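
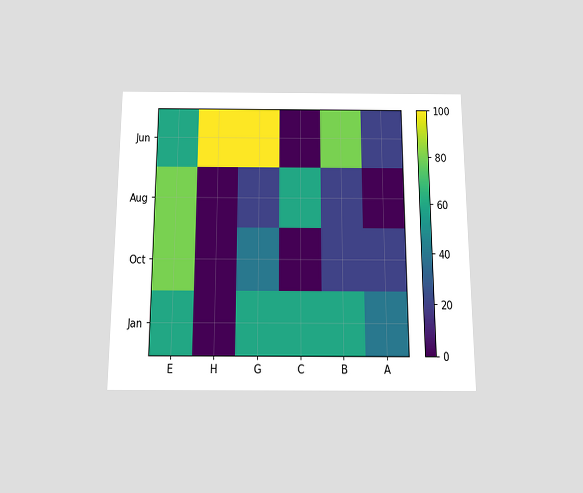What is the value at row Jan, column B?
The chart is viewed slightly from below. Matching cell (Jan, B) against the colorbar gives 60.

60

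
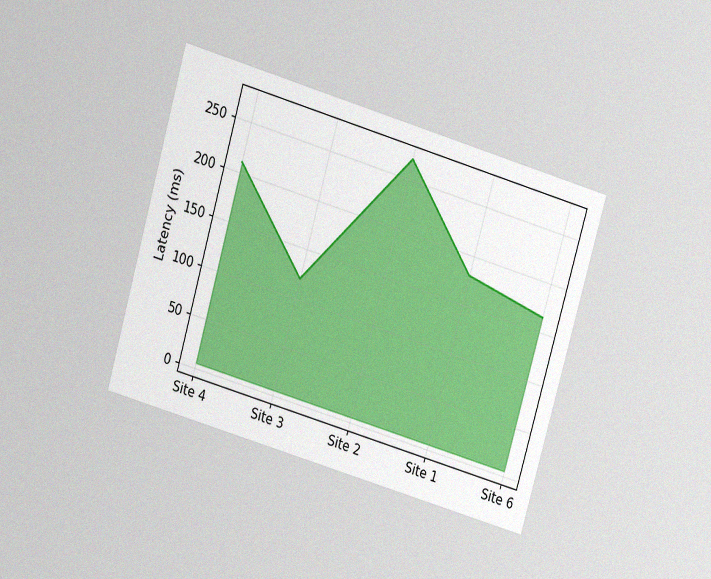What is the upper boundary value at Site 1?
The chart is tilted about 16° clockwise and viewed slightly from above, with some photo noise. At Site 1 the upper boundary is at 180ms.

180ms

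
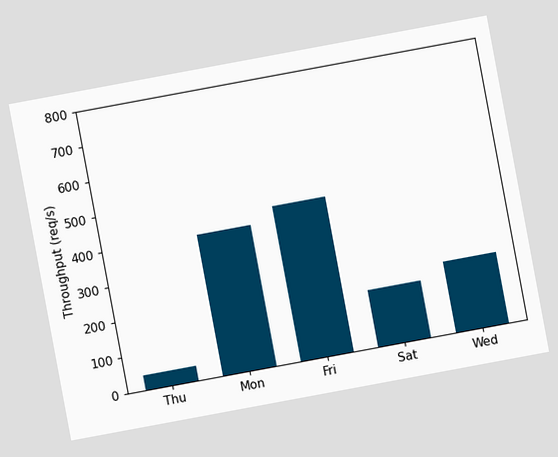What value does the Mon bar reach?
400req/s

The chart is tilted about 11° counter-clockwise. Reading along the chart's y-axis, the Mon bar reaches 400req/s.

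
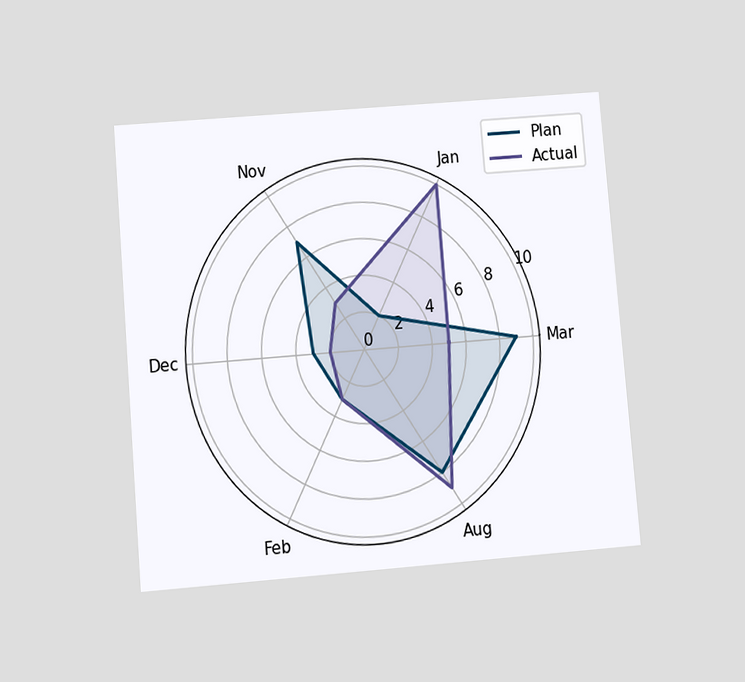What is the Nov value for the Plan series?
7

The chart is tilted about 5° counter-clockwise and viewed slightly from below. On the Nov axis, Plan reaches 7.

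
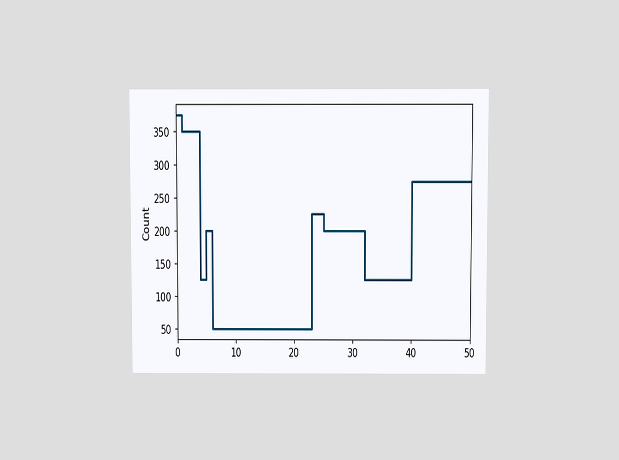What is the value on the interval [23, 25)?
225

The chart is viewed slightly from above. On [23, 25) the step sits at 225.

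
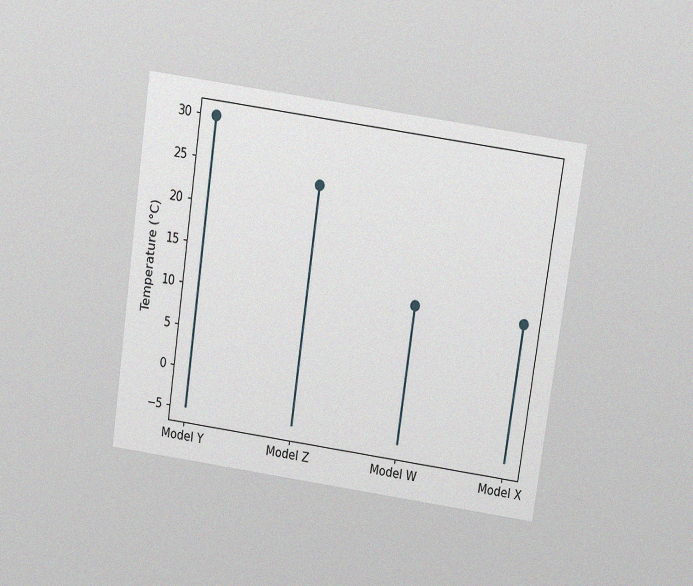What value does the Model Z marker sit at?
The chart is tilted about 8° clockwise and viewed slightly from above, with some photo noise. The Model Z marker sits at 24°C.

24°C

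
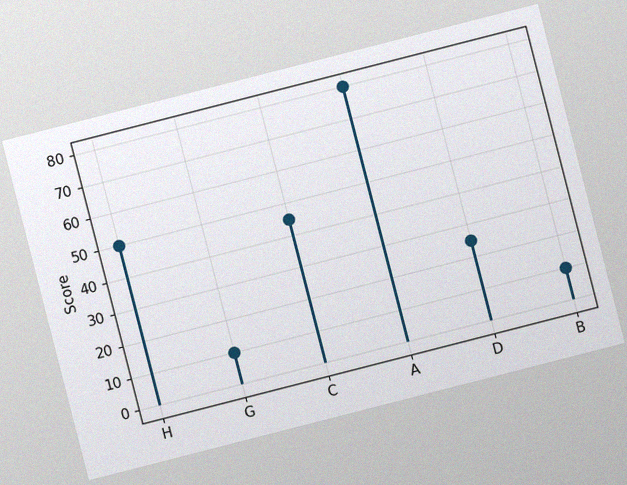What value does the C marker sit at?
The chart is tilted about 14° counter-clockwise, with some photo noise. The C marker sits at 45.

45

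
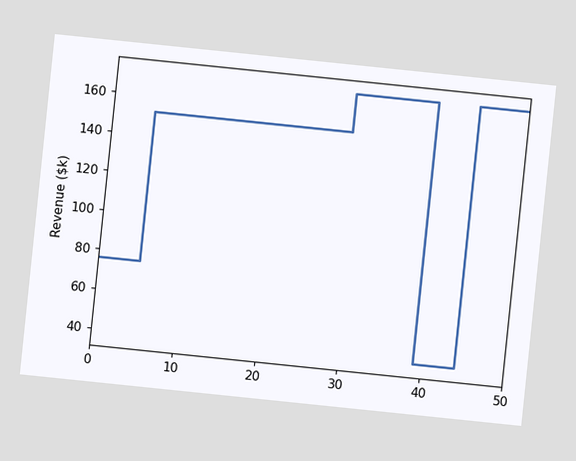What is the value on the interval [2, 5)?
The chart is tilted about 6° clockwise. On [2, 5) the step sits at $76k.

$76k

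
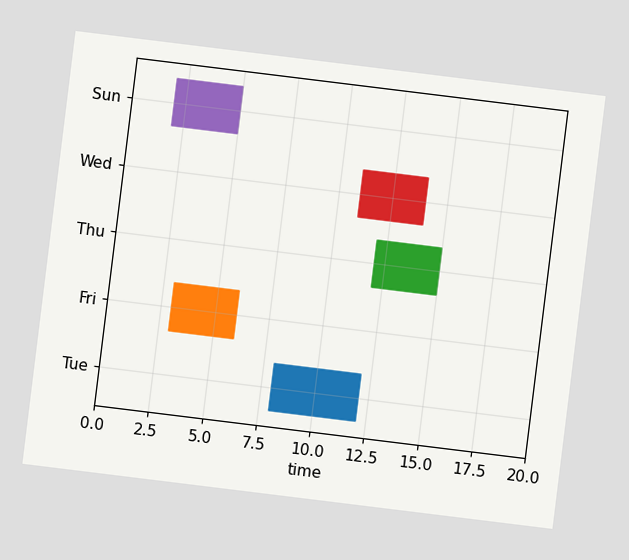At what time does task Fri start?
The chart is tilted about 7° clockwise. The Fri bar begins at t=3.

3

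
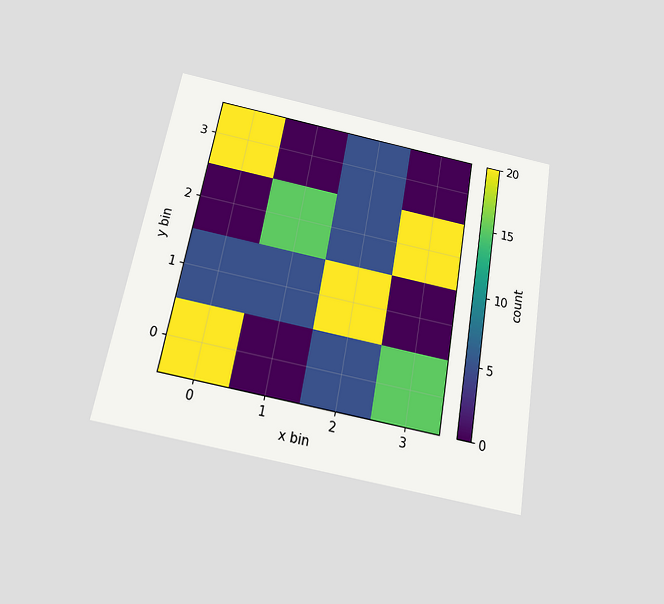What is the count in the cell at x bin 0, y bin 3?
20

The chart is tilted about 10° clockwise and viewed slightly from below. Matching the cell (0, 3) against the colorbar gives 20.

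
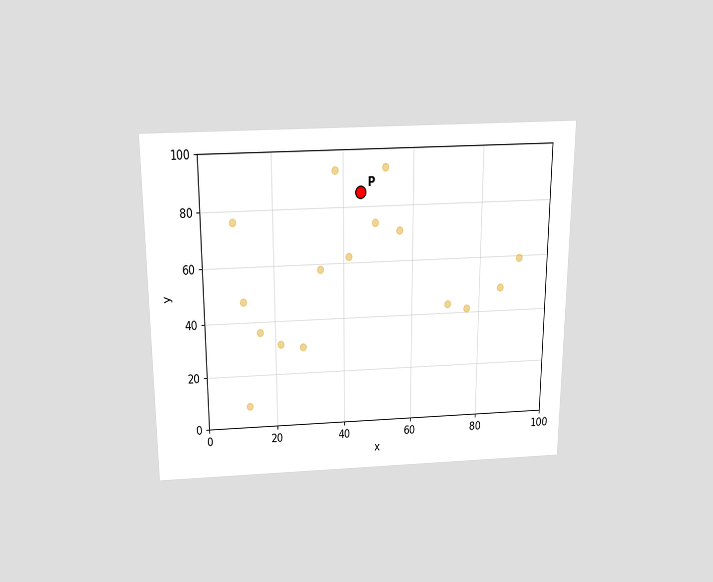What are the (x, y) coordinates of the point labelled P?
The chart is viewed slightly from above. Following the gridlines from P to each axis, P sits at (45, 85).

(45, 85)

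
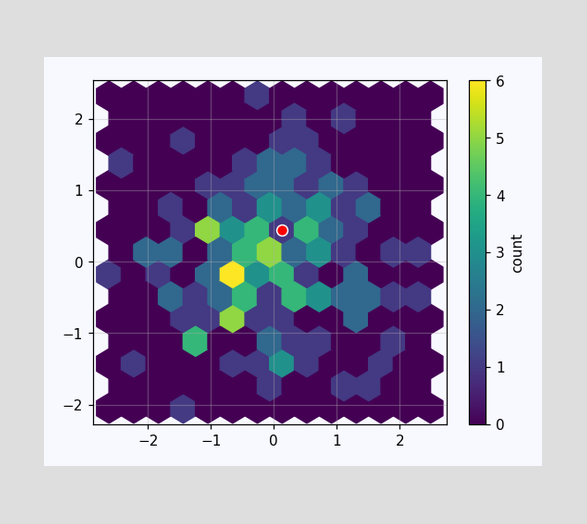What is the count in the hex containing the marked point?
1

The marked hex reads 1 on the colorbar.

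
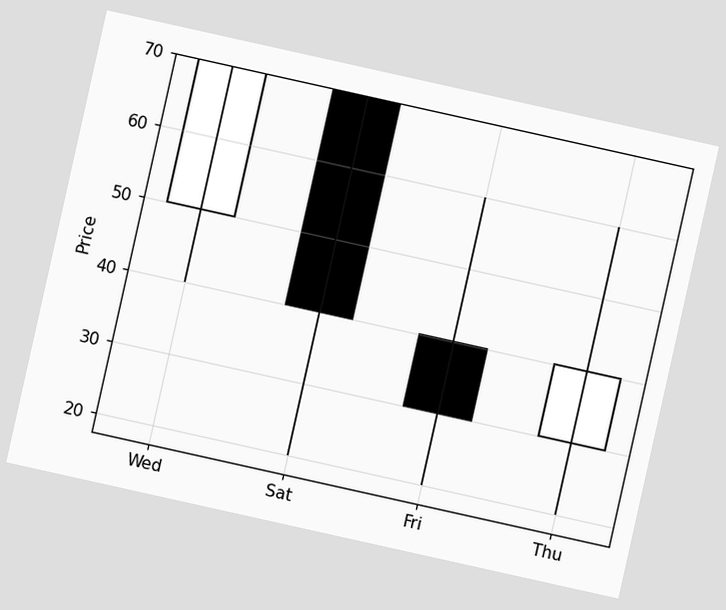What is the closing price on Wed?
70

The chart is tilted about 13° clockwise. The Wed candle closes at 70.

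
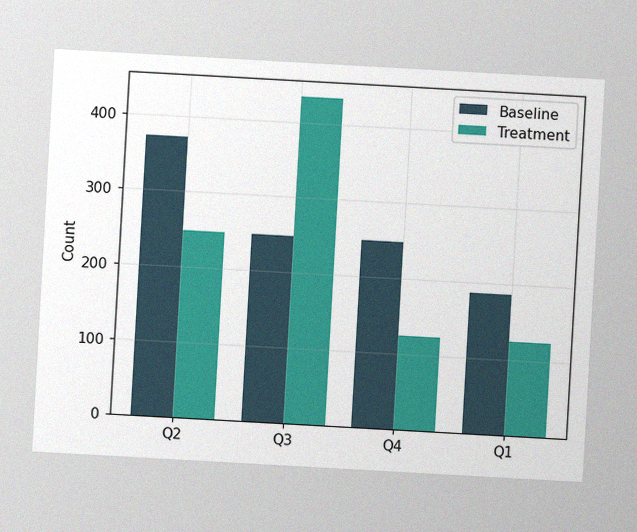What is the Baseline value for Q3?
The chart is tilted about 3° clockwise, with some photo noise. The Baseline bar at Q3 reaches 248 on the y-axis.

248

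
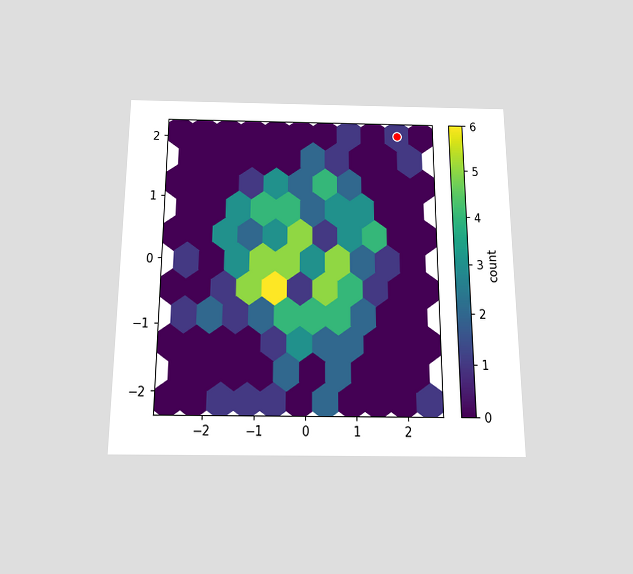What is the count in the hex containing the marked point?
The chart is viewed slightly from below. The marked hex reads 1 on the colorbar.

1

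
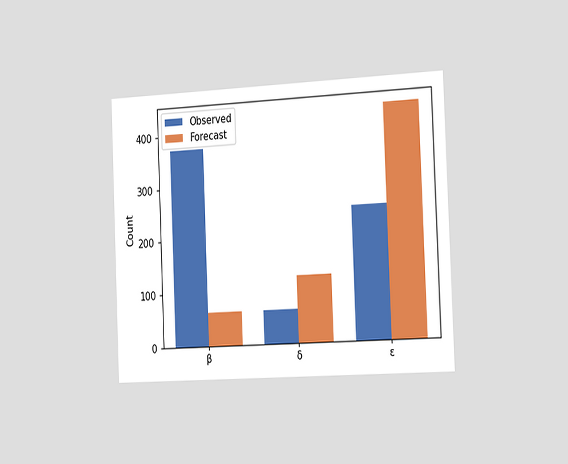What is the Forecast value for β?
62

The chart is tilted about 2° counter-clockwise and viewed slightly from the right. The Forecast bar at β reaches 62 on the y-axis.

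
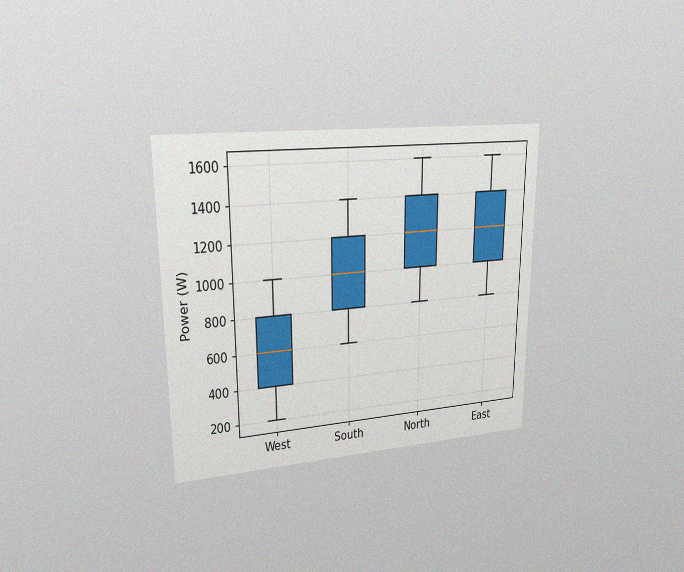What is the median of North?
The chart is viewed at a slight angle, with some photo noise. The median line in the North box sits at 1200W.

1200W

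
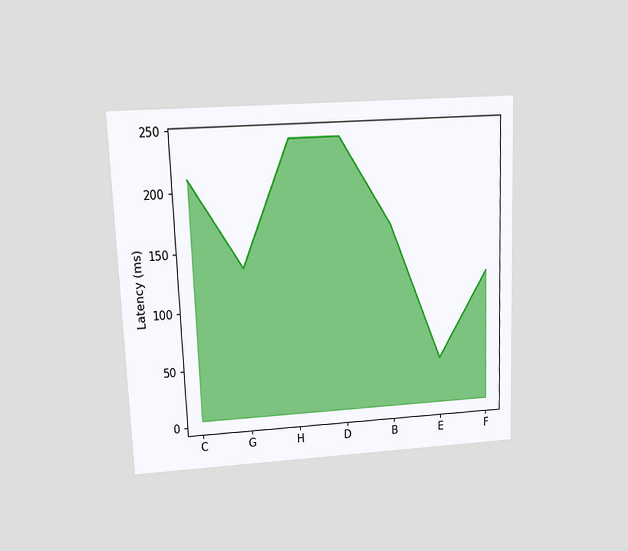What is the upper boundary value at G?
135ms

The chart is tilted about 2° counter-clockwise and viewed at a slight angle. At G the upper boundary is at 135ms.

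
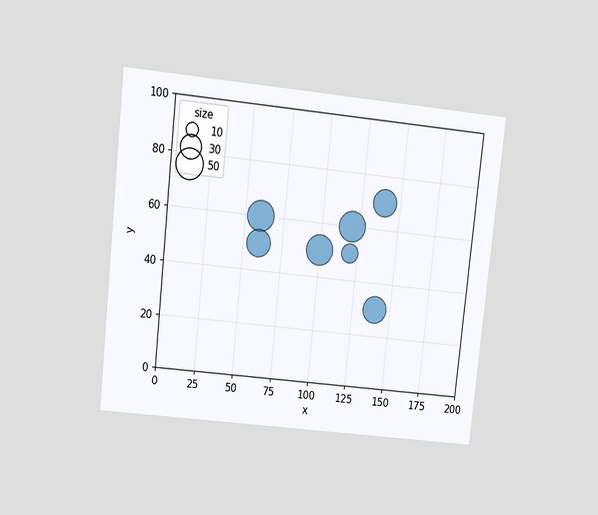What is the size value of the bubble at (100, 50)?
50

The chart is tilted about 6° clockwise and viewed at a slight angle. Matching the bubble at (100, 50) against the size legend gives 50.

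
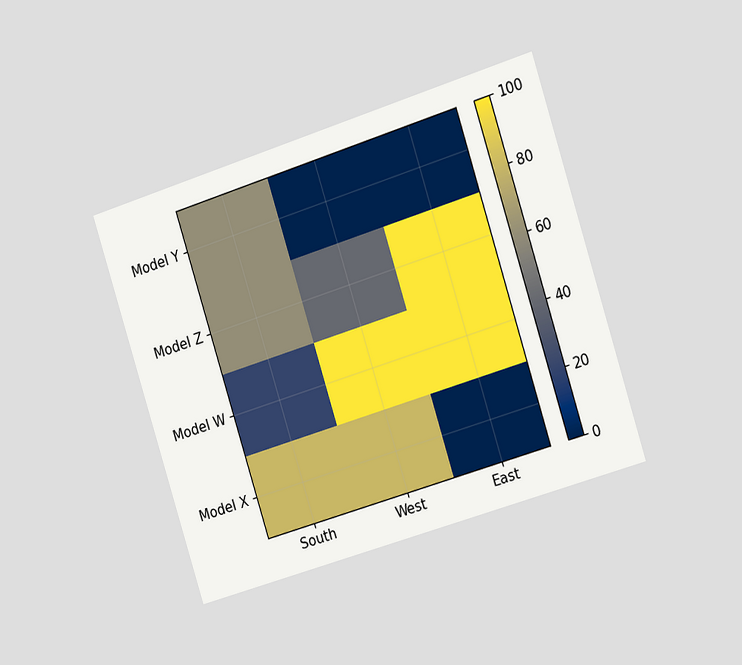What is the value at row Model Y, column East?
0

The chart is tilted about 18° counter-clockwise and viewed slightly from the right. Matching cell (Model Y, East) against the colorbar gives 0.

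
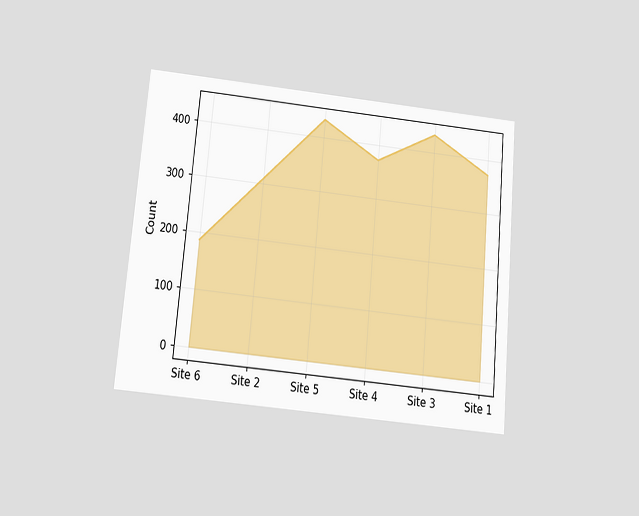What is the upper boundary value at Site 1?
The chart is tilted about 5° clockwise and viewed slightly from below. At Site 1 the upper boundary is at 372.

372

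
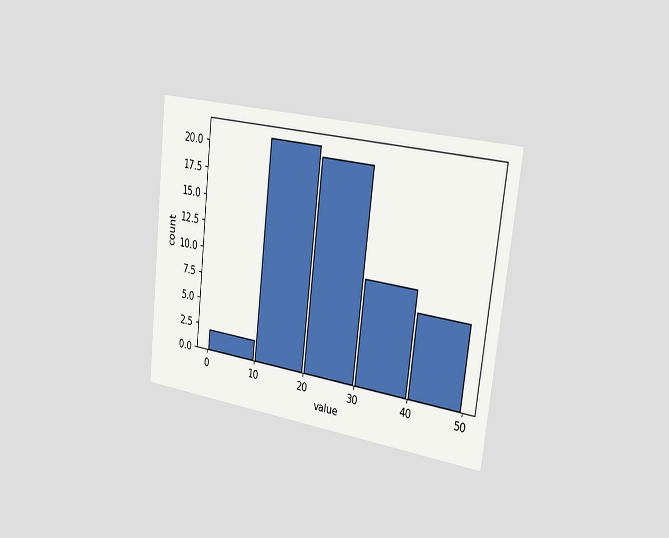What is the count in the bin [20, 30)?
The chart is tilted about 7° clockwise and viewed slightly from the right. The [20, 30) bin has height 20.

20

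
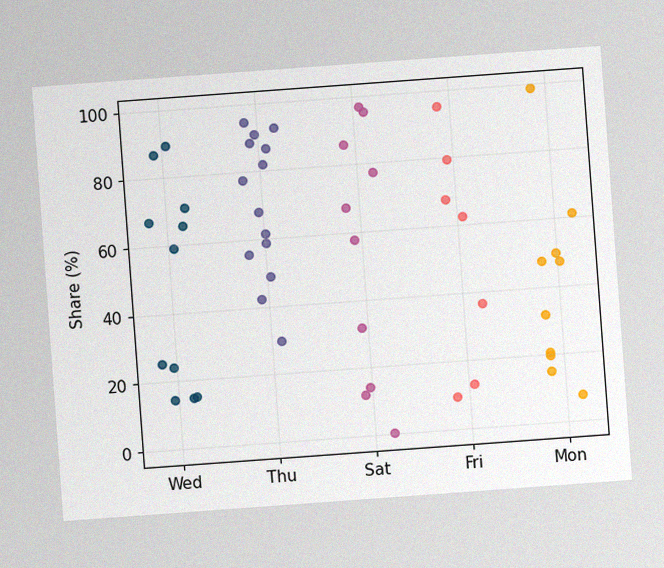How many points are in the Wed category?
11

The chart is tilted about 4° counter-clockwise, with some photo noise. Counting the markers in the Wed column gives 11.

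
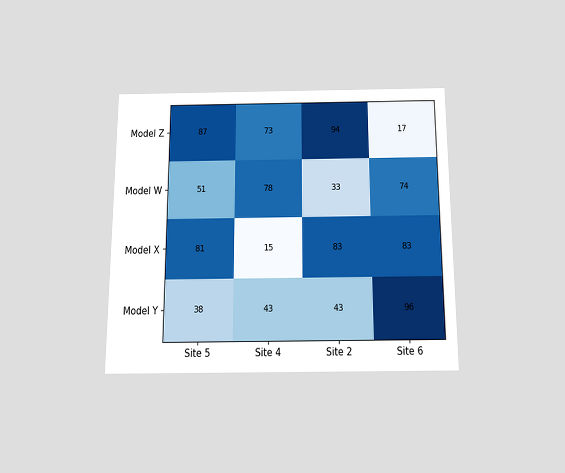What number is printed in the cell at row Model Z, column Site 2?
The chart is viewed slightly from below. The (Model Z, Site 2) cell reads 94.

94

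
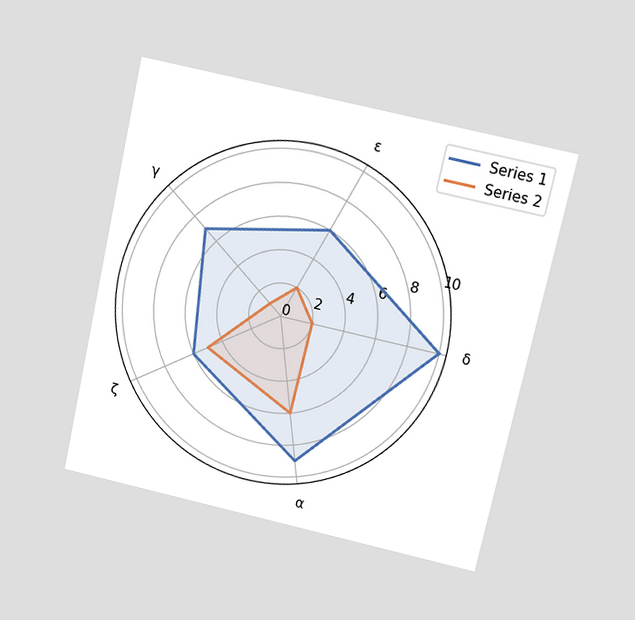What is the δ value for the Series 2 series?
The chart is tilted about 13° clockwise and viewed at a slight angle. On the δ axis, Series 2 reaches 2.

2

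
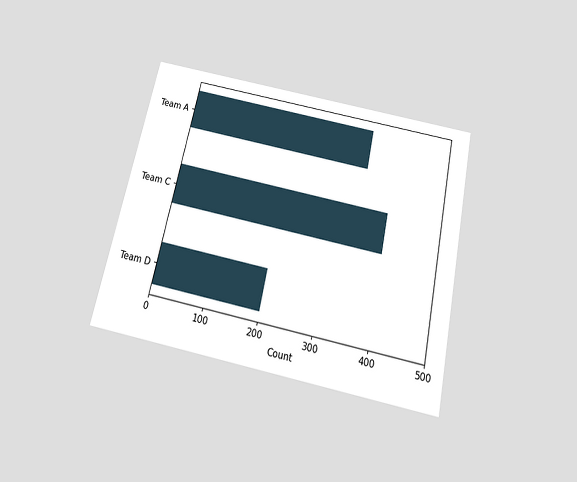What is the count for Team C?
400

The chart is tilted about 12° clockwise and viewed slightly from below. Reading along the chart's x-axis, the Team C bar reaches 400.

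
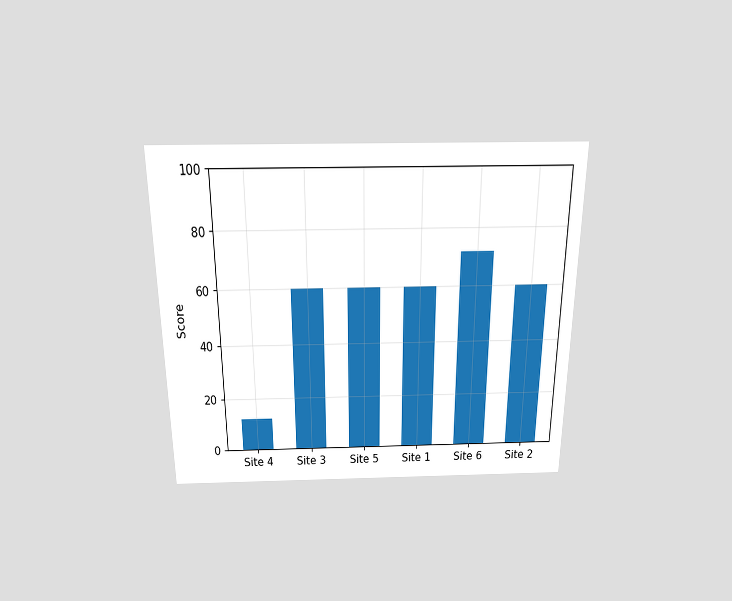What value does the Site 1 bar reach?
The chart is viewed slightly from above. Reading along the chart's y-axis, the Site 1 bar reaches 60.

60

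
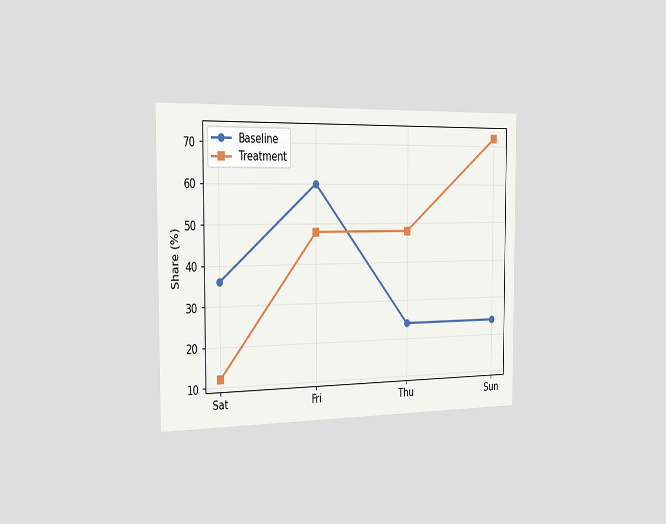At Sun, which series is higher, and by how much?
The chart is viewed slightly from the left. At Sun, Treatment sits above the other line by 48%.

Treatment, by 48%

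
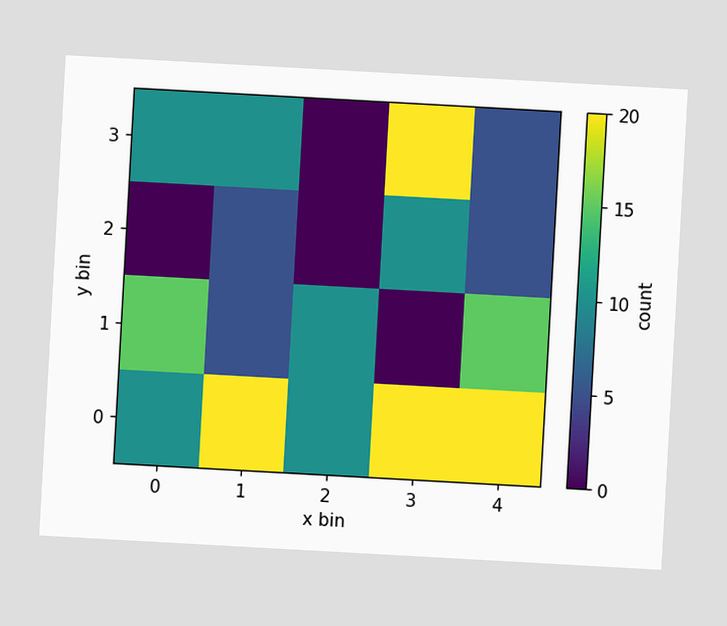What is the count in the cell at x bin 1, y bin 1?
5

The chart is tilted about 3° clockwise. Matching the cell (1, 1) against the colorbar gives 5.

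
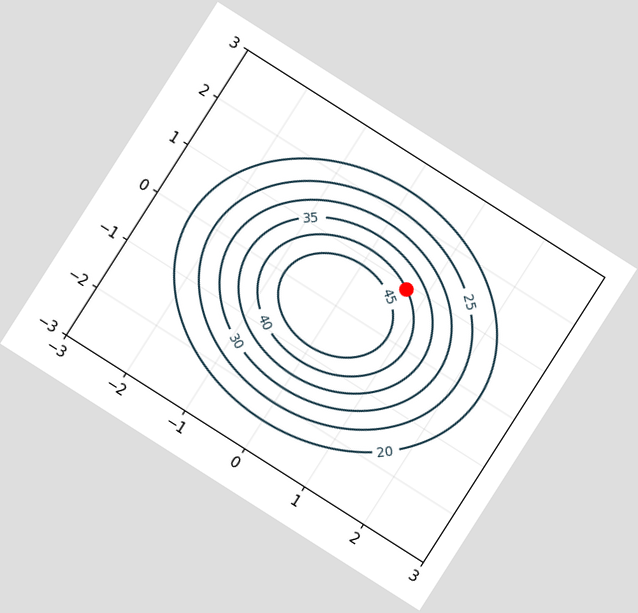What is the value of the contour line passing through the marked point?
The chart is tilted about 32° clockwise. The marked point sits on the contour labelled 40.

40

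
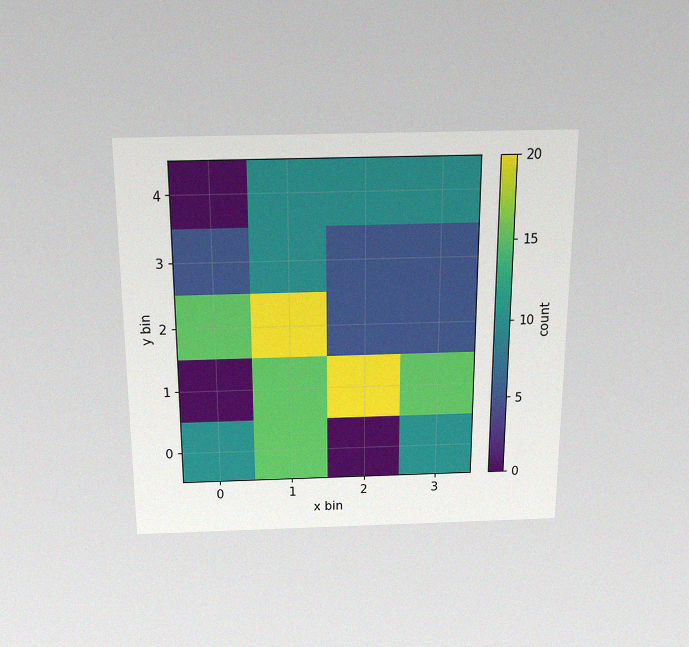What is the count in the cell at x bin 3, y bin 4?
The chart is viewed slightly from above, with some photo noise. Matching the cell (3, 4) against the colorbar gives 10.

10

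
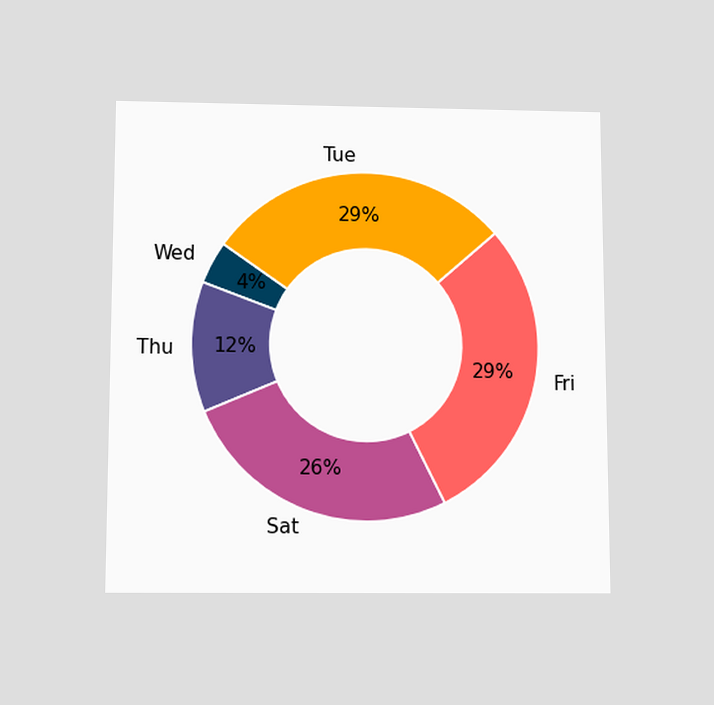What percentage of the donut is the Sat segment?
26%

The chart is viewed slightly from below. The Sat segment takes up 26% of the ring.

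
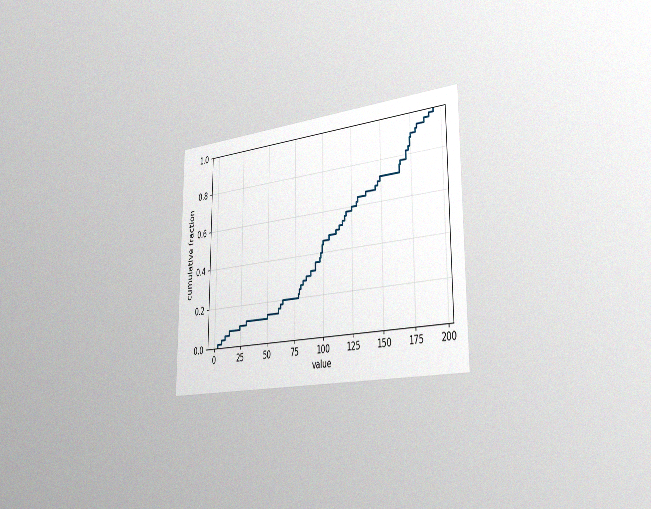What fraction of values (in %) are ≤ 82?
28%

The chart is viewed slightly from the right, with some photo noise. At x=82 the ECDF step is at 28%.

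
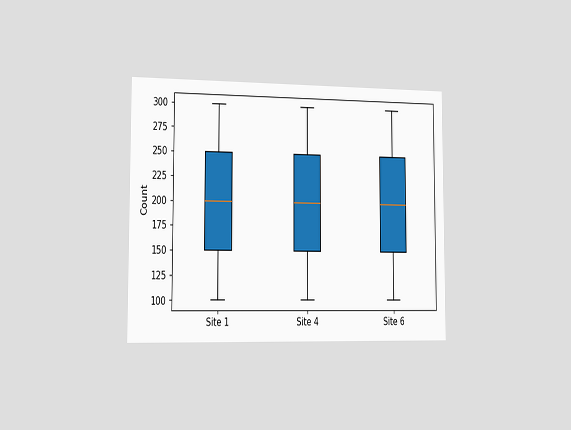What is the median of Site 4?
200

The chart is viewed slightly from the left. The median line in the Site 4 box sits at 200.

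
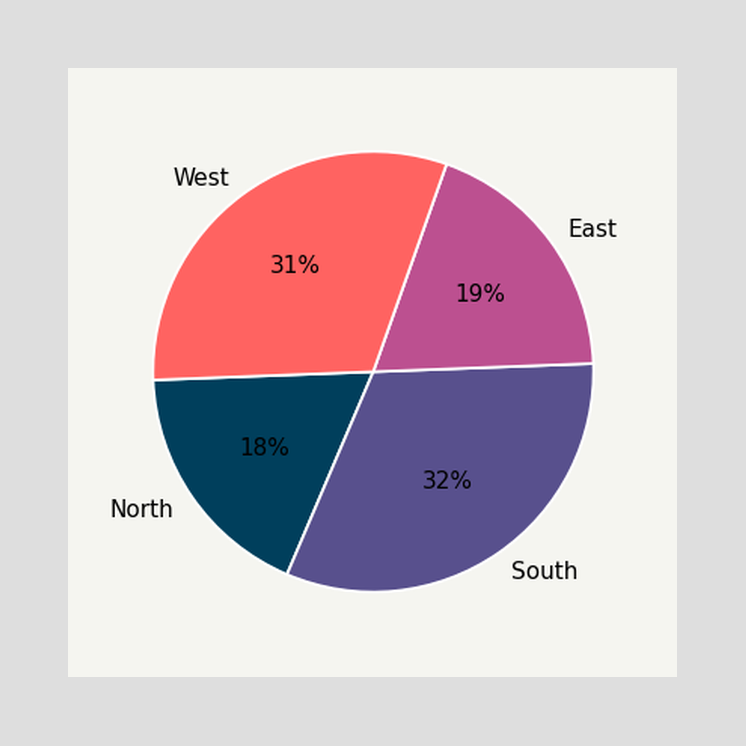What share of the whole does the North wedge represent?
18%

The North slice takes up 18% of the pie.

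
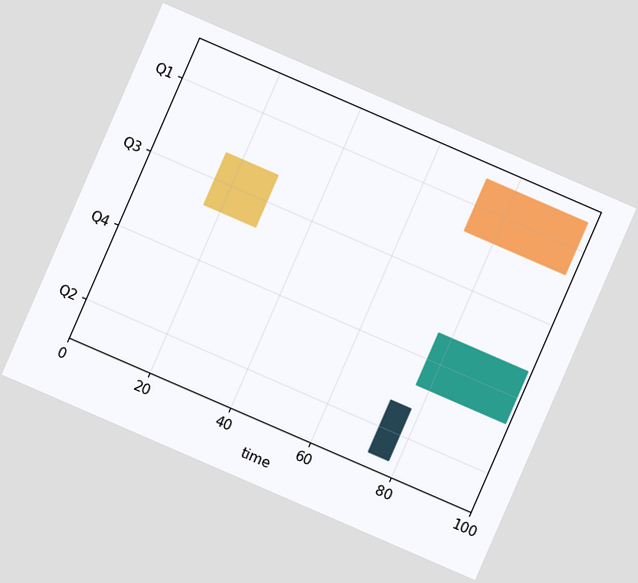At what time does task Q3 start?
16

The chart is tilted about 23° clockwise. The Q3 bar begins at t=16.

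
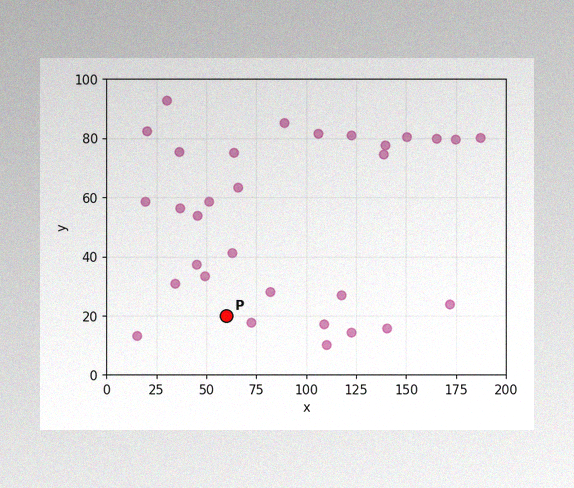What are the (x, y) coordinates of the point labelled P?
(60, 20)

The image has some photo noise and uneven lighting. Following the gridlines from P to each axis, P sits at (60, 20).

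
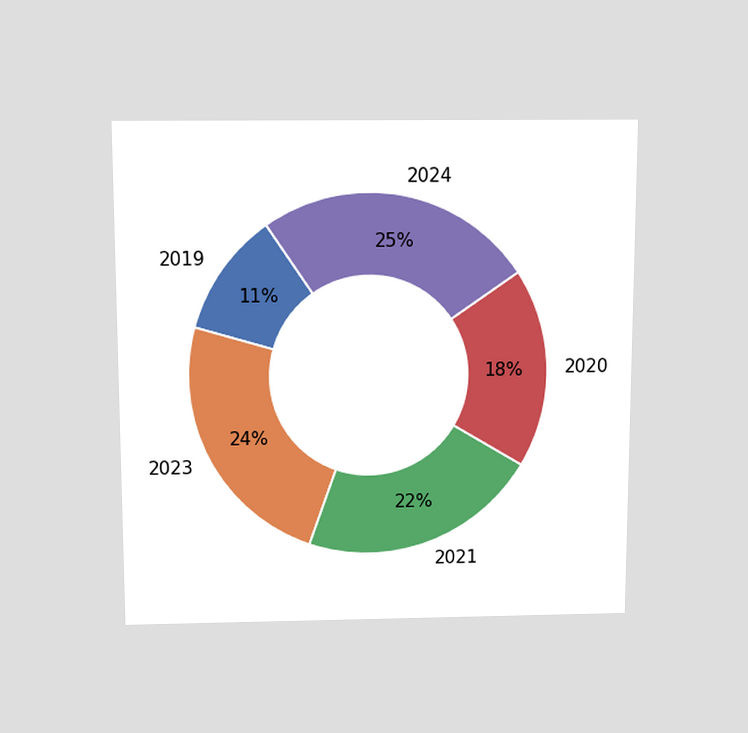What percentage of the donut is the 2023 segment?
24%

The chart is viewed slightly from above. The 2023 segment takes up 24% of the ring.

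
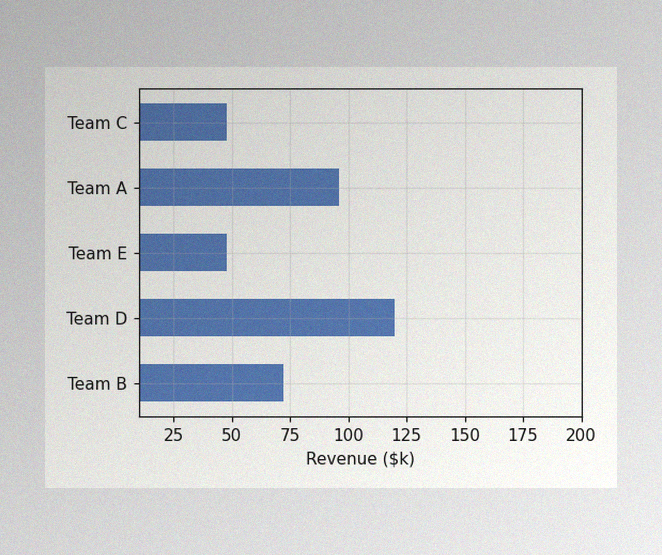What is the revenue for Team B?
$72k

The image has some photo noise and uneven lighting. Reading along the chart's x-axis, the Team B bar reaches $72k.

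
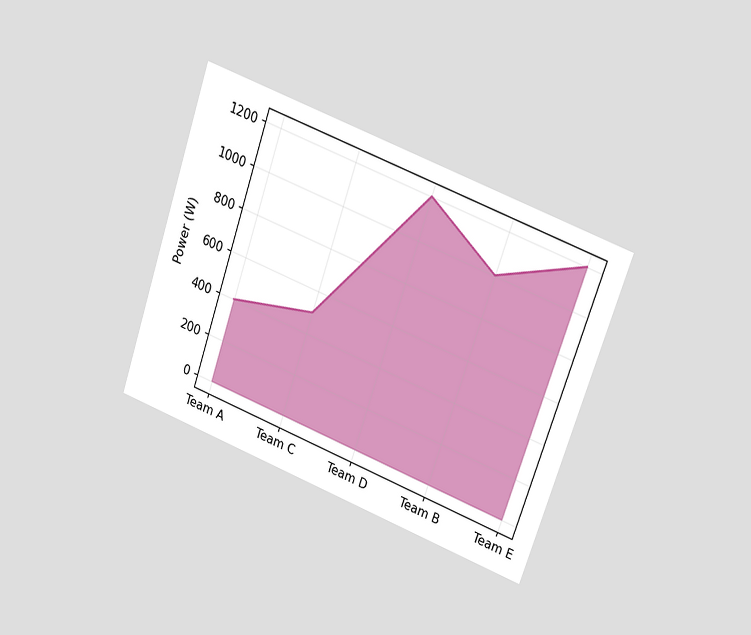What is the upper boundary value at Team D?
1200W

The chart is tilted about 19° clockwise and viewed at a slight angle. At Team D the upper boundary is at 1200W.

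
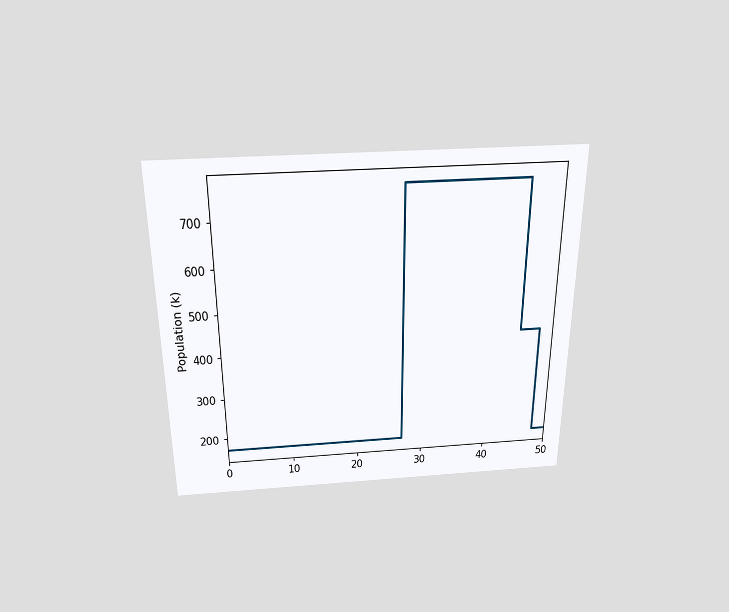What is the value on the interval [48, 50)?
170k

The chart is viewed slightly from above. On [48, 50) the step sits at 170k.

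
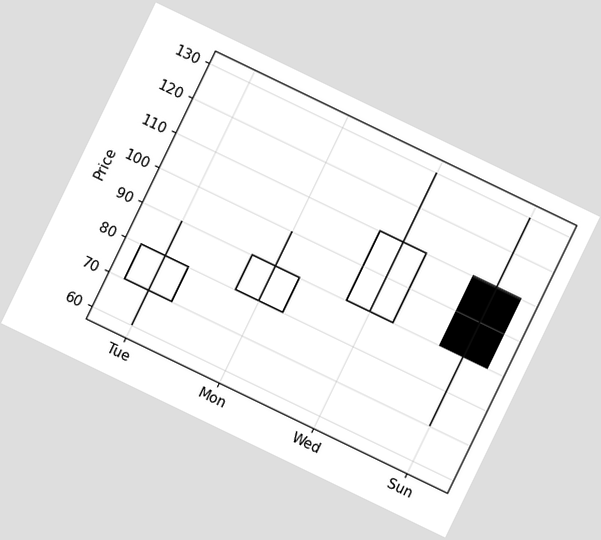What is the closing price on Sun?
90

The chart is tilted about 26° clockwise. The Sun candle closes at 90.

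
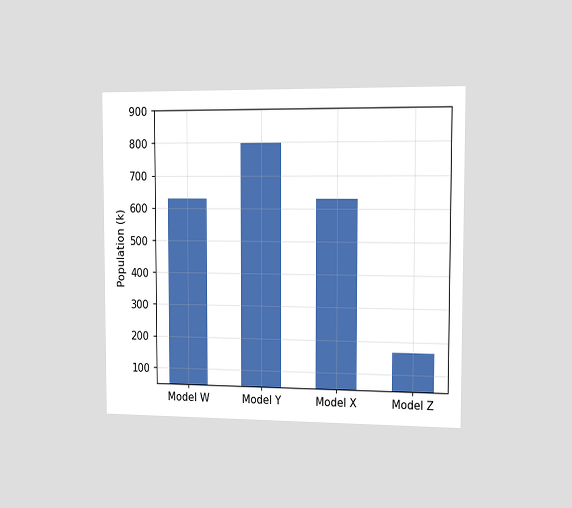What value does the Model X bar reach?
The chart is viewed slightly from the right. Reading along the chart's y-axis, the Model X bar reaches 630k.

630k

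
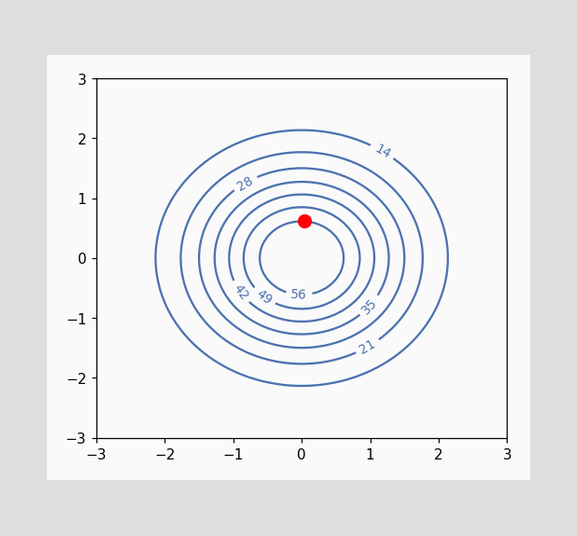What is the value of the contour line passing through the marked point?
The marked point sits on the contour labelled 56.

56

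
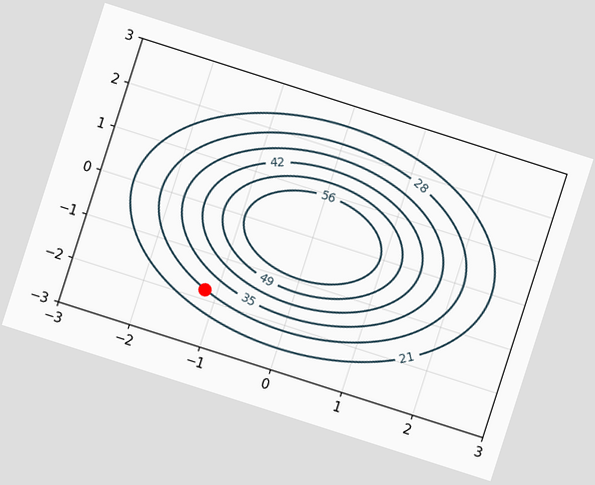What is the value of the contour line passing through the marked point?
28

The chart is tilted about 18° clockwise. The marked point sits on the contour labelled 28.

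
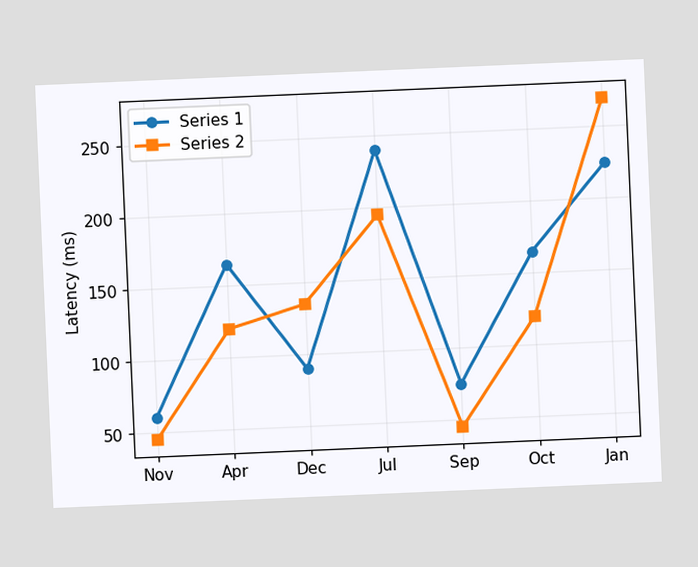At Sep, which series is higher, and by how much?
Series 1, by 30ms

The chart is tilted about 2° counter-clockwise. At Sep, Series 1 sits above the other line by 30ms.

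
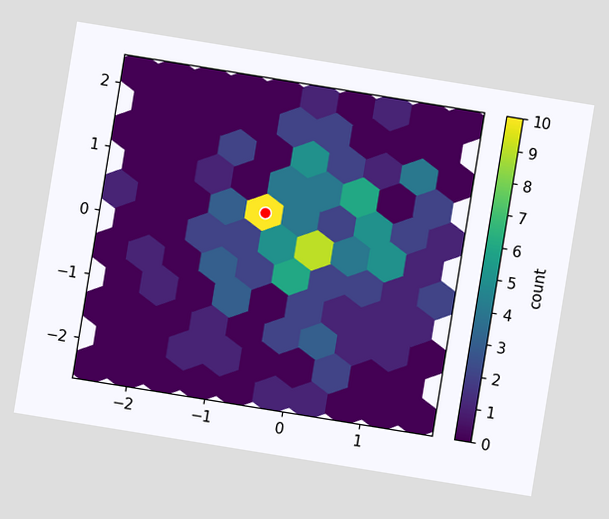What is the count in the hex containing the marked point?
10

The chart is tilted about 9° clockwise. The marked hex reads 10 on the colorbar.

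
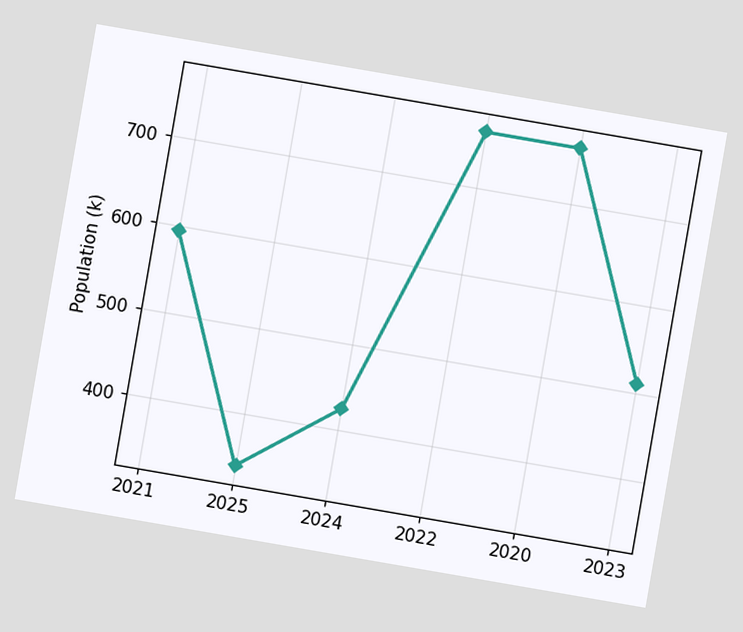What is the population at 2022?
765k

The chart is tilted about 10° clockwise. At 2022, the line is at 765k.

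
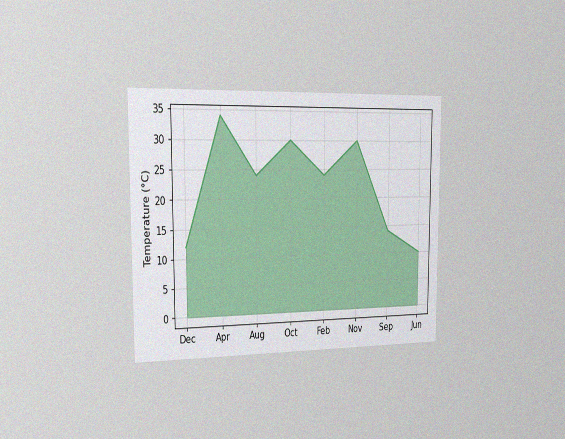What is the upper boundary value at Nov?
30°C

The chart is viewed slightly from the left, with some photo noise. At Nov the upper boundary is at 30°C.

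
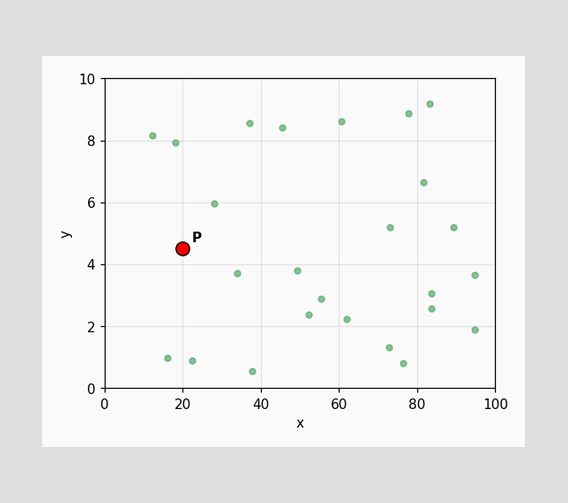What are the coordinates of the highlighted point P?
Following the gridlines from P to each axis, P sits at (20, 4.5).

(20, 4.5)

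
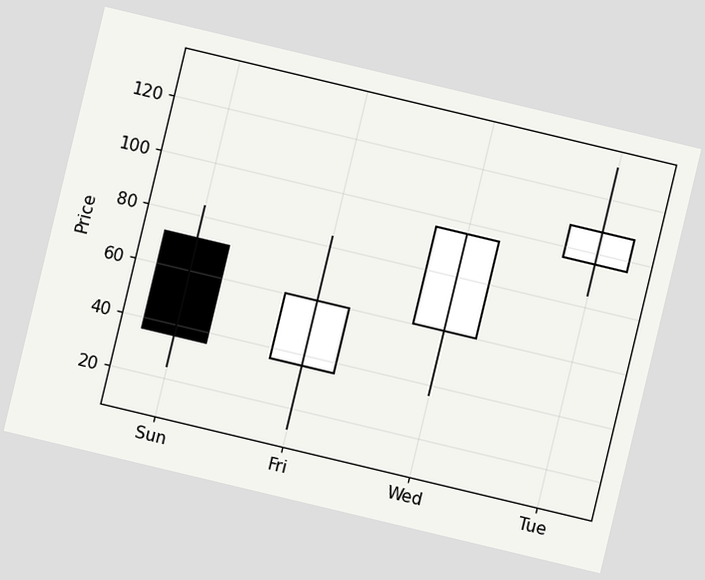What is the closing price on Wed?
96

The chart is tilted about 13° clockwise. The Wed candle closes at 96.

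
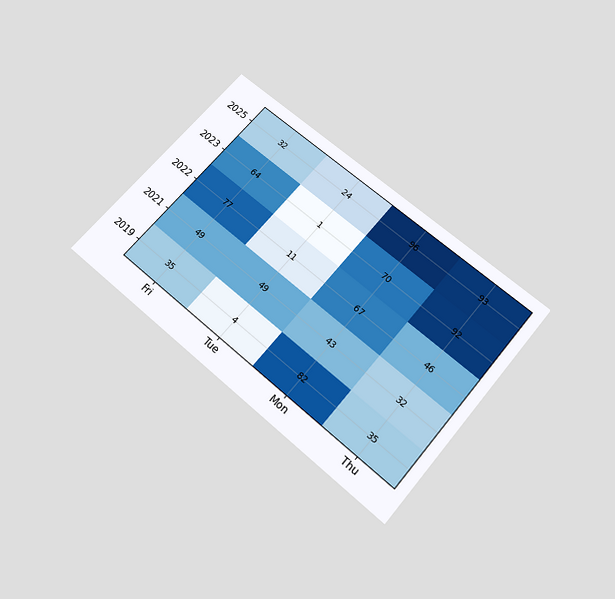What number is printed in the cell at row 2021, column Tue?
The chart is tilted about 40° clockwise and viewed slightly from below. The (2021, Tue) cell reads 49.

49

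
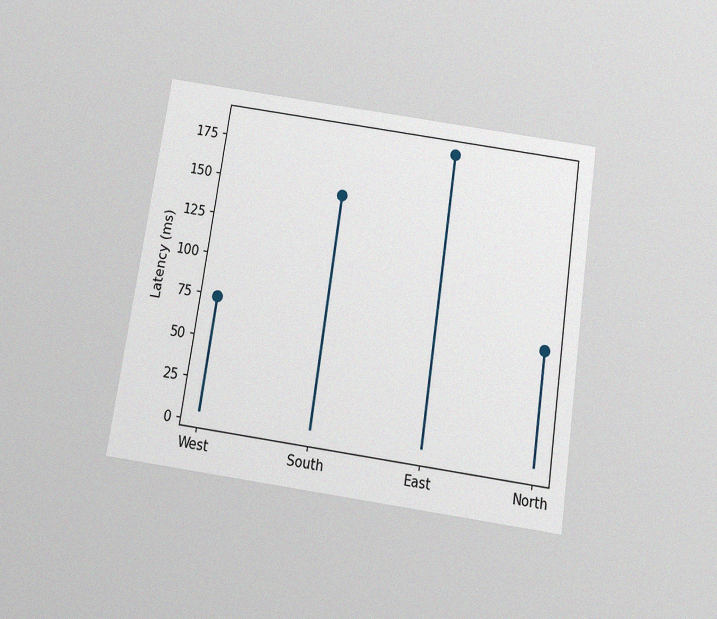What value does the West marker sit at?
74ms

The chart is tilted about 8° clockwise and viewed slightly from below, with some photo noise. The West marker sits at 74ms.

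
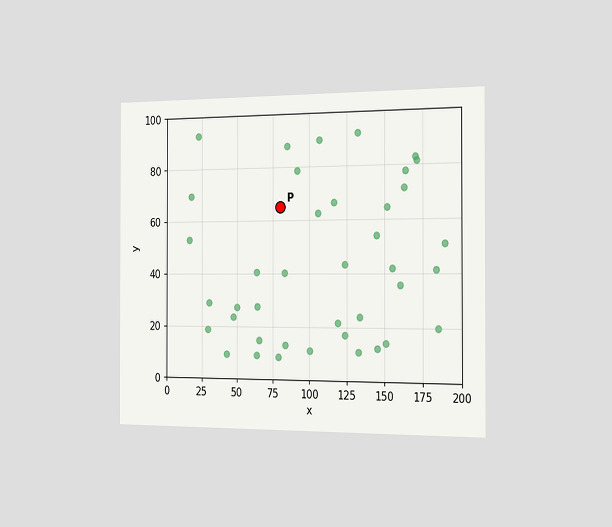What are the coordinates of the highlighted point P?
The chart is viewed slightly from the right. Following the gridlines from P to each axis, P sits at (80, 65).

(80, 65)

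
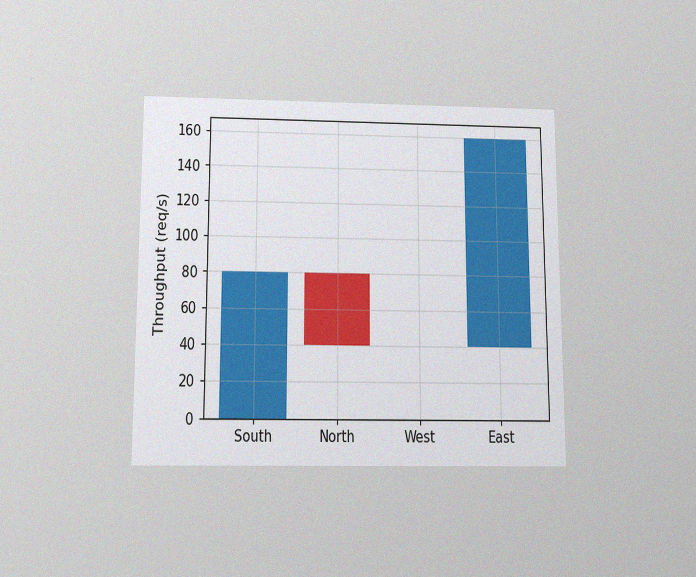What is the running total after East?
160req/s

The chart is viewed slightly from below, with some photo noise. After East the running total reaches 160req/s.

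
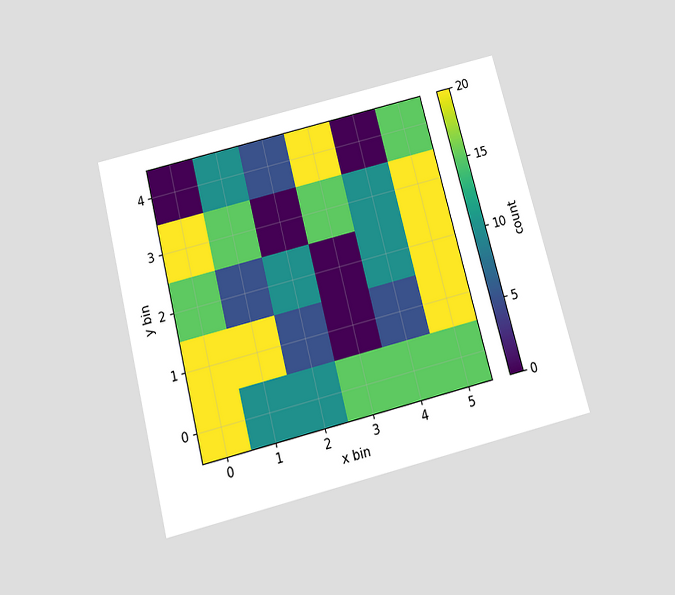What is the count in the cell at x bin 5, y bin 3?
20

The chart is tilted about 14° counter-clockwise and viewed slightly from below. Matching the cell (5, 3) against the colorbar gives 20.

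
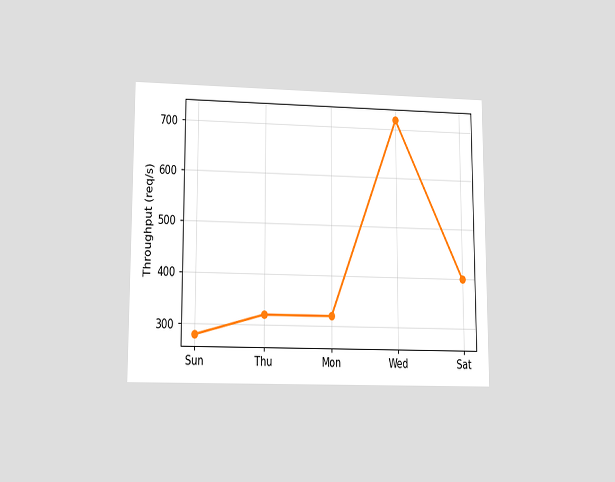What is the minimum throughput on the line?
The chart is viewed at a slight angle. The lowest point is at Sun, and reading across to the y-axis gives 280req/s.

280req/s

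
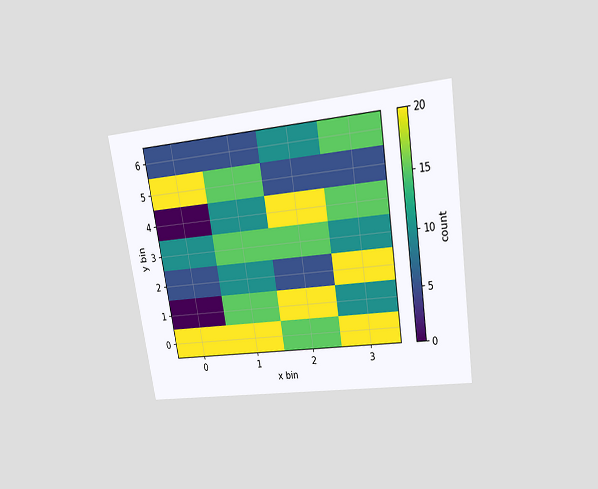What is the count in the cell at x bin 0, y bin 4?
The chart is tilted about 9° counter-clockwise and viewed at a slight angle. Matching the cell (0, 4) against the colorbar gives 0.

0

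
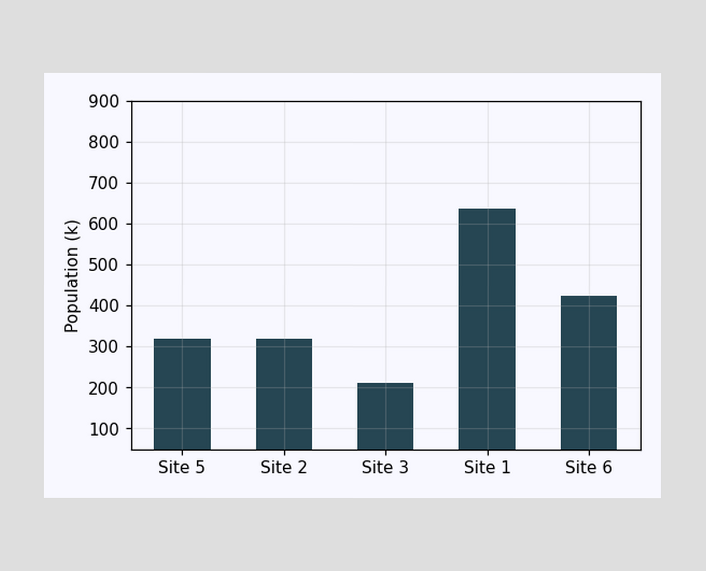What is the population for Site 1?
Reading along the chart's y-axis, the Site 1 bar reaches 636k.

636k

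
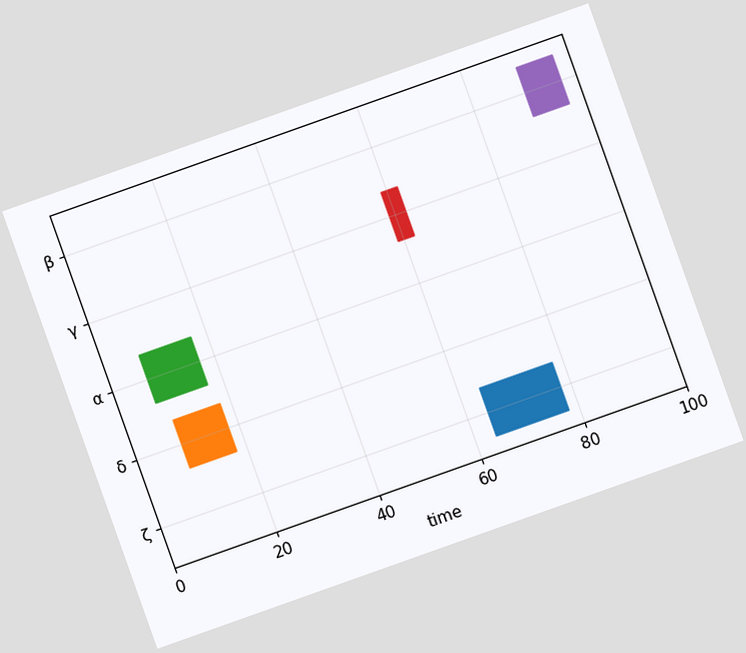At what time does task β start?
90

The chart is tilted about 20° counter-clockwise. The β bar begins at t=90.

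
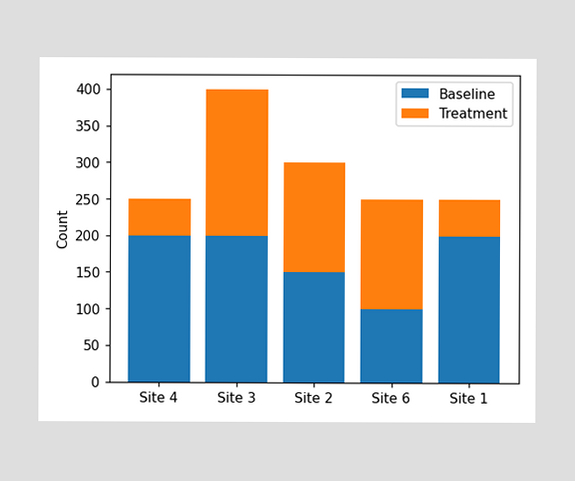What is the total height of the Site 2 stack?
The Site 2 stack's top reaches 300 on the y-axis.

300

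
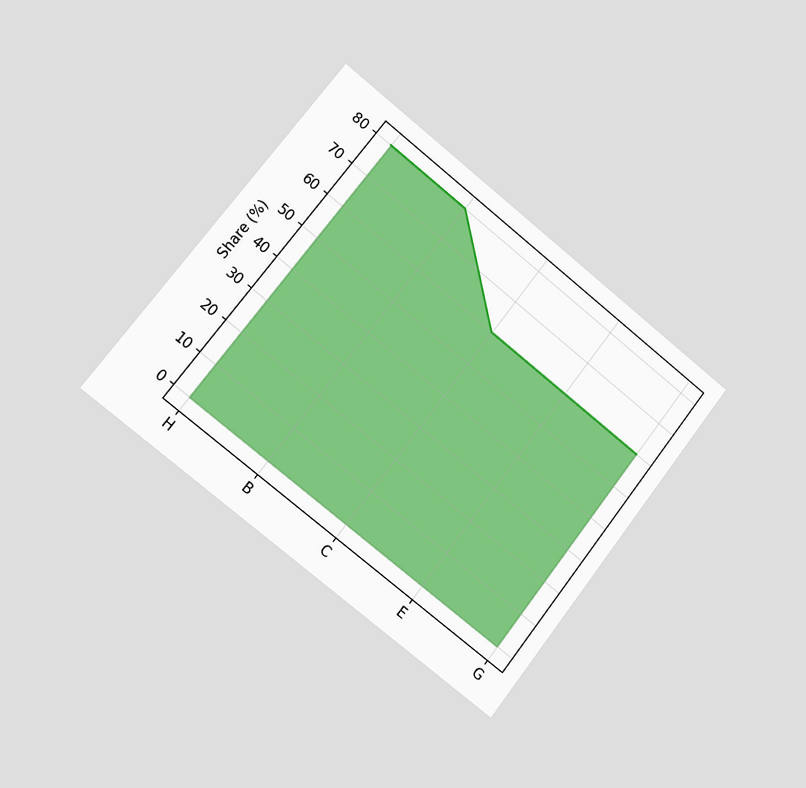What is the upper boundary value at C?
60%

The chart is tilted about 38° clockwise and viewed slightly from the left. At C the upper boundary is at 60%.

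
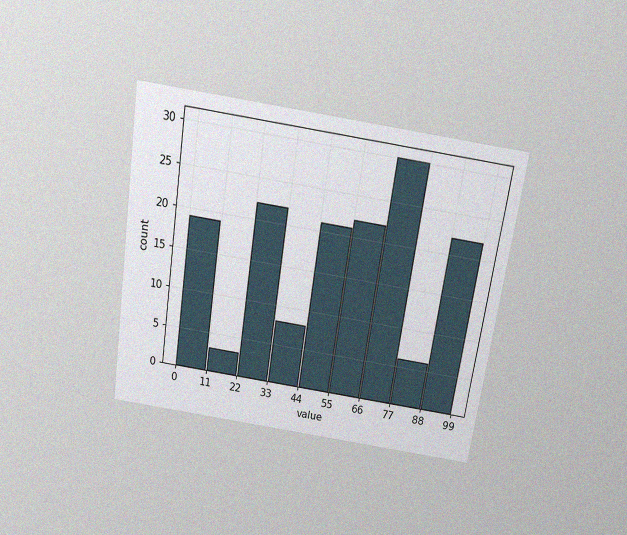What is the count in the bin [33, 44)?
8

The chart is tilted about 9° clockwise and viewed slightly from above, with some photo noise. The [33, 44) bin has height 8.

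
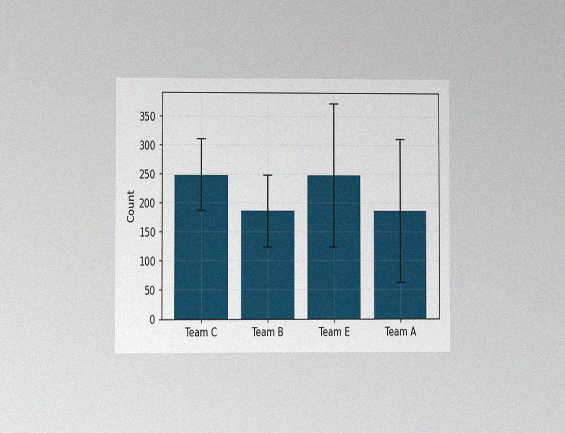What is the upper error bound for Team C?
310

The chart is viewed at a slight angle, with some photo noise. The Team C bar's upper whisker reaches 310.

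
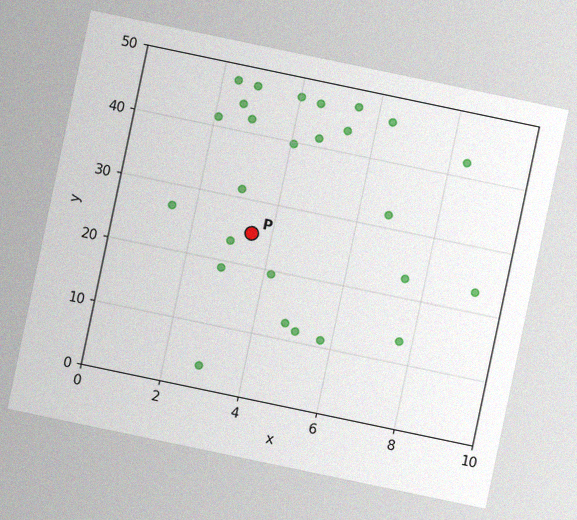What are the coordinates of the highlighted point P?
The chart is tilted about 12° clockwise, with some photo noise. Following the gridlines from P to each axis, P sits at (3.5, 25).

(3.5, 25)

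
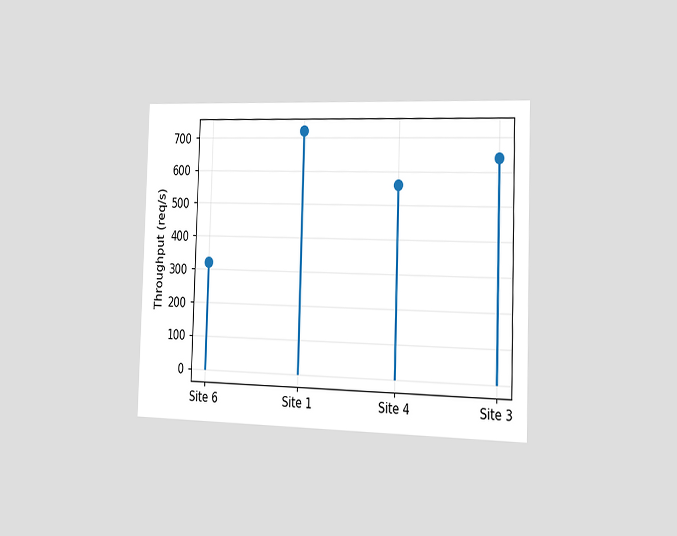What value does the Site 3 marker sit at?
640req/s

The chart is viewed slightly from the right. The Site 3 marker sits at 640req/s.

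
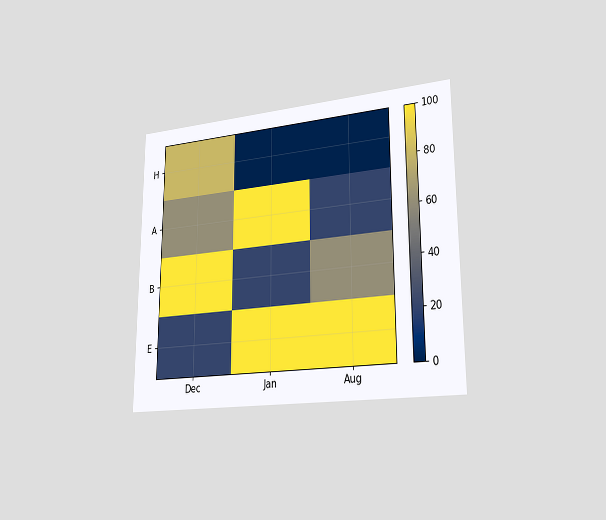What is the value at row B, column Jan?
The chart is viewed slightly from the right. Matching cell (B, Jan) against the colorbar gives 20.

20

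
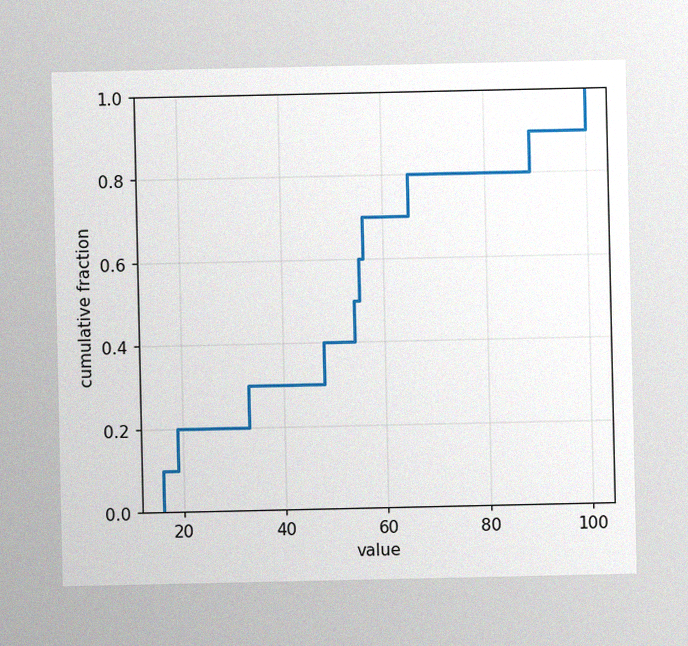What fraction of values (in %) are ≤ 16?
10%

The image has some photo noise and uneven lighting. At x=16 the ECDF step is at 10%.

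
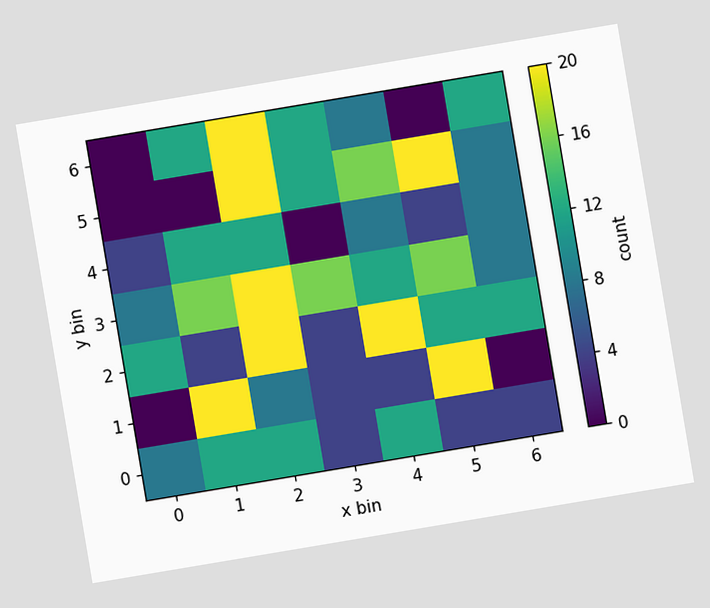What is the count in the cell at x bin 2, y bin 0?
12

The chart is tilted about 10° counter-clockwise. Matching the cell (2, 0) against the colorbar gives 12.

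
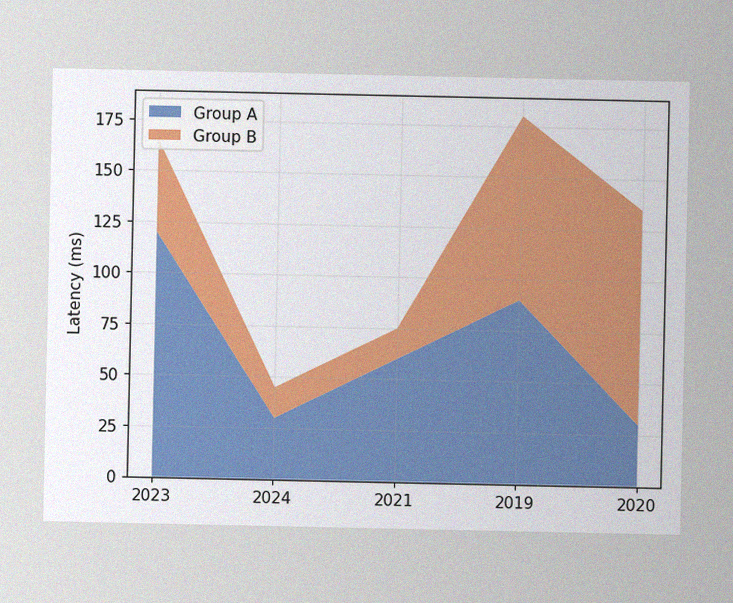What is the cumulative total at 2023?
The image has some photo noise and uneven lighting. The stacked total at 2023 reaches 165ms.

165ms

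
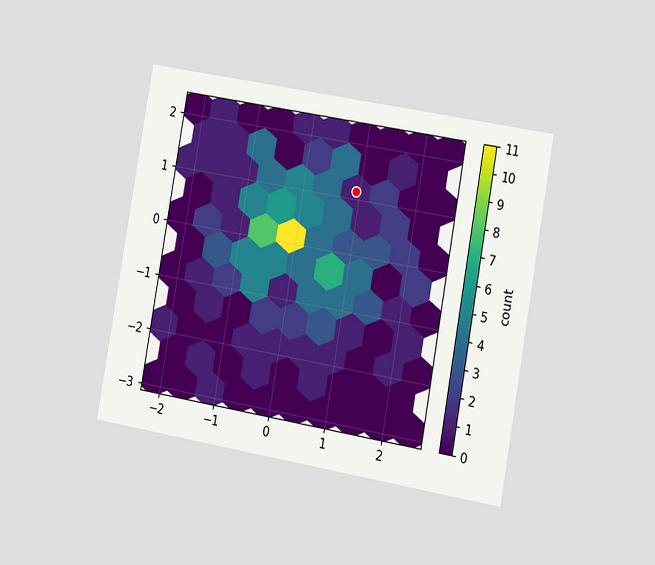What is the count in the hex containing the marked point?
The chart is tilted about 10° clockwise and viewed slightly from the right. The marked hex reads 1 on the colorbar.

1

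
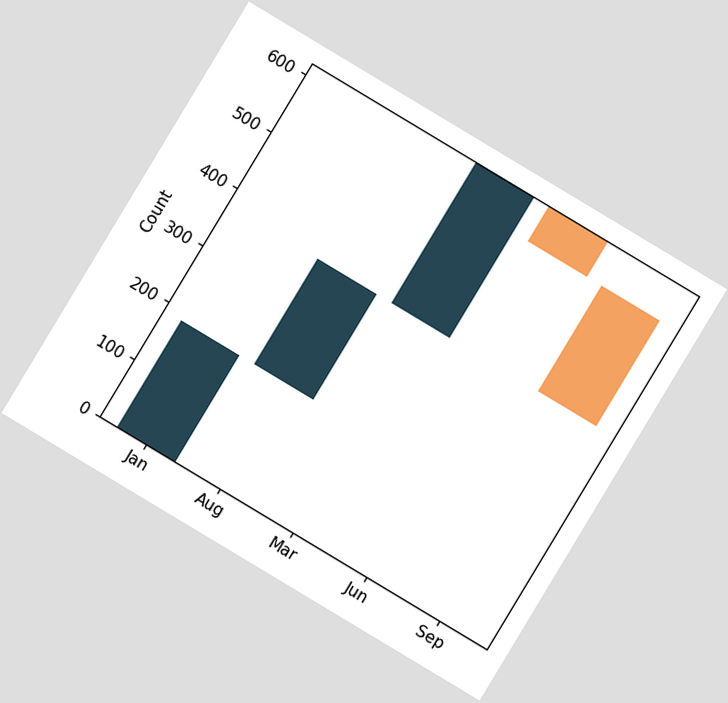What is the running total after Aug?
The chart is tilted about 31° clockwise. After Aug the running total reaches 372.

372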